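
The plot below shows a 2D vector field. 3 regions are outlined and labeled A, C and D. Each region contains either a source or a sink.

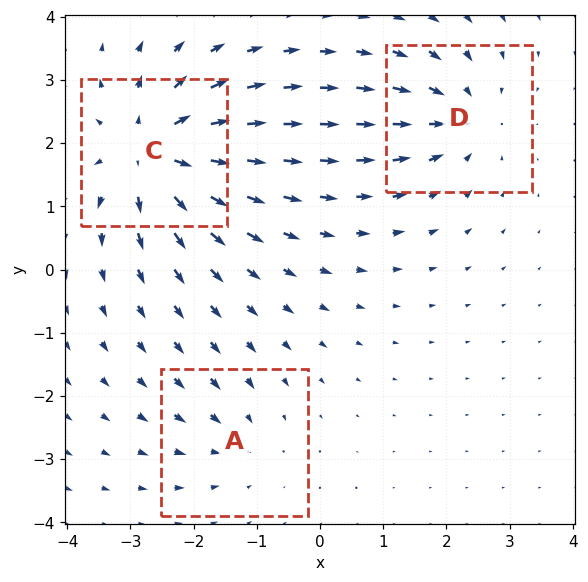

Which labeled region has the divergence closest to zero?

Divergence at each region's feature centre — A: about -2, C: about +5, D: about -3. Region A is closest to zero.

A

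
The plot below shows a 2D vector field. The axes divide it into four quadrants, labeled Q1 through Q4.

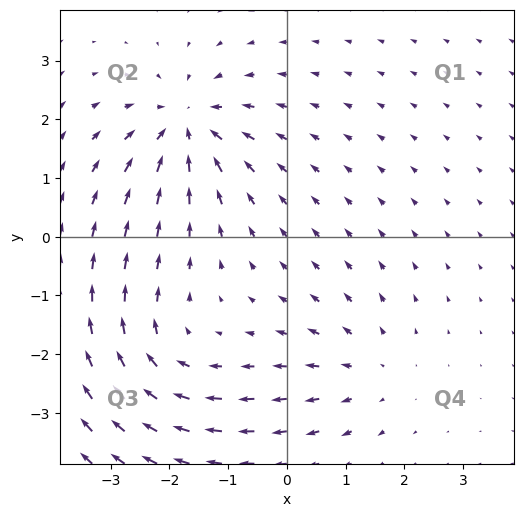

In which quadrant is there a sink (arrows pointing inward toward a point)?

The sink sits at approximately (-1.7, 1.9), which lies in quadrant Q2. The divergence there is about -5, negative as expected for a sink.

Q2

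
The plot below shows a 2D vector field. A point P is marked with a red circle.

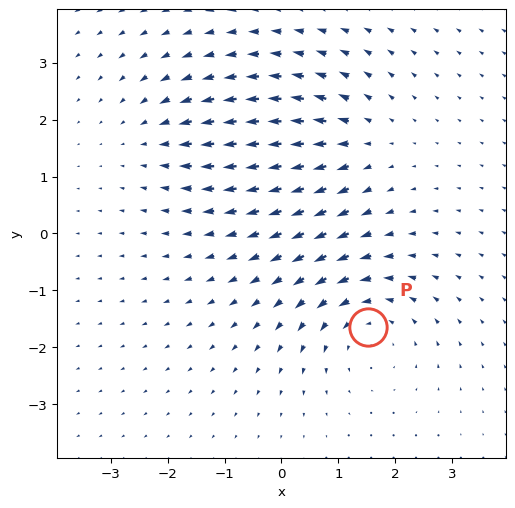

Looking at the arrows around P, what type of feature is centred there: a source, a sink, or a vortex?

At P (1.5, -1.7) the arrows circulate counterclockwise. Divergence ≈0, curl about +4 — near-zero divergence with nonzero curl is a vortex.

vortex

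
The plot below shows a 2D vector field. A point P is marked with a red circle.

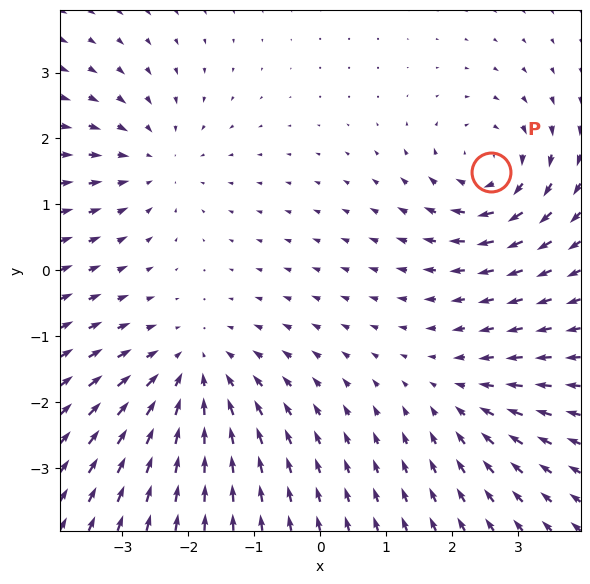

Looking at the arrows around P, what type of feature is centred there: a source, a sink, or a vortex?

vortex

At P (2.6, 1.5) the arrows circulate clockwise. Divergence ≈0, curl about -5 — near-zero divergence with nonzero curl is a vortex.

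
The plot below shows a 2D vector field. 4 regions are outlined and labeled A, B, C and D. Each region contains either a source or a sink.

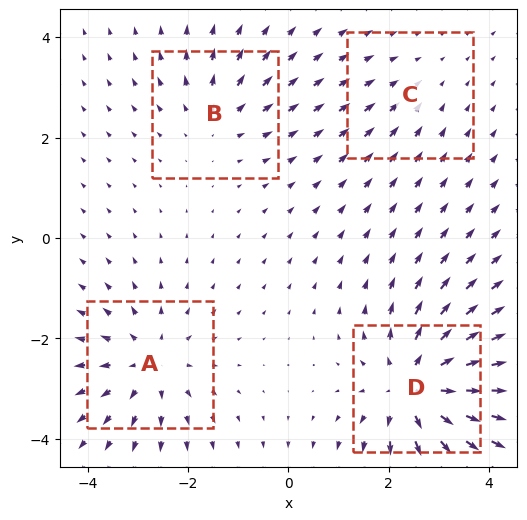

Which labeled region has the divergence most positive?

Divergence at each region's feature centre — A: about +4, B: about +3, C: about -2, D: about +6. Region D is most positive.

D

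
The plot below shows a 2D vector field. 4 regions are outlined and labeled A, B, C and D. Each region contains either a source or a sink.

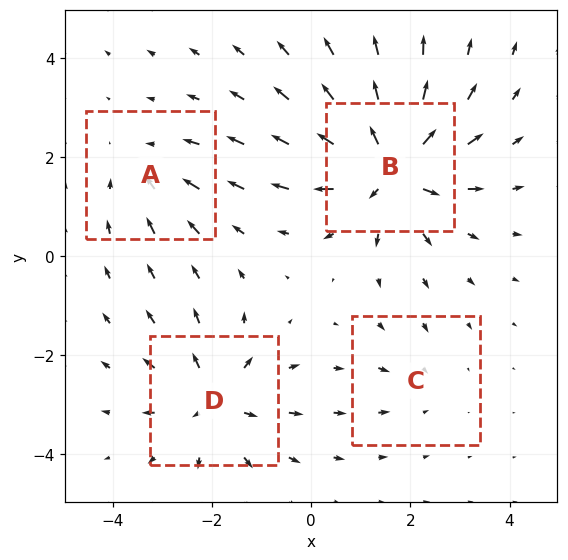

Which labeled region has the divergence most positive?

Divergence at each region's feature centre — A: about -3, B: about +8, C: about -2, D: about +5. Region B is most positive.

B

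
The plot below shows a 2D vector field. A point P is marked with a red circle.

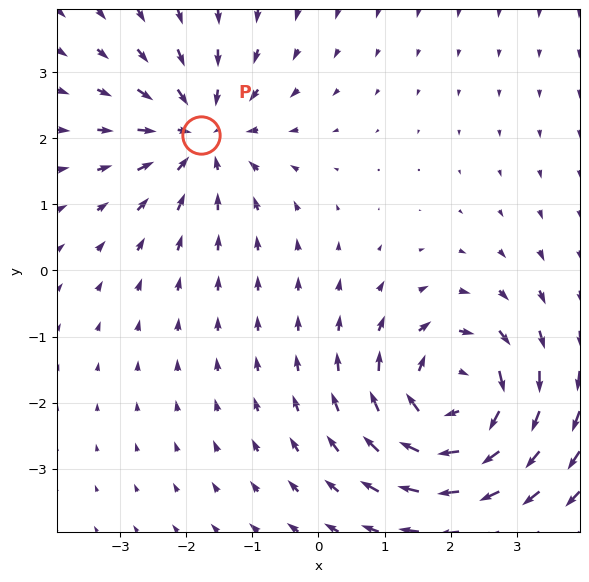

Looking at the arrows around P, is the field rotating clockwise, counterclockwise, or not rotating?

not rotating

Near P at (-1.8, 2.1) the arrows show no circulation. The curl there is ≈0.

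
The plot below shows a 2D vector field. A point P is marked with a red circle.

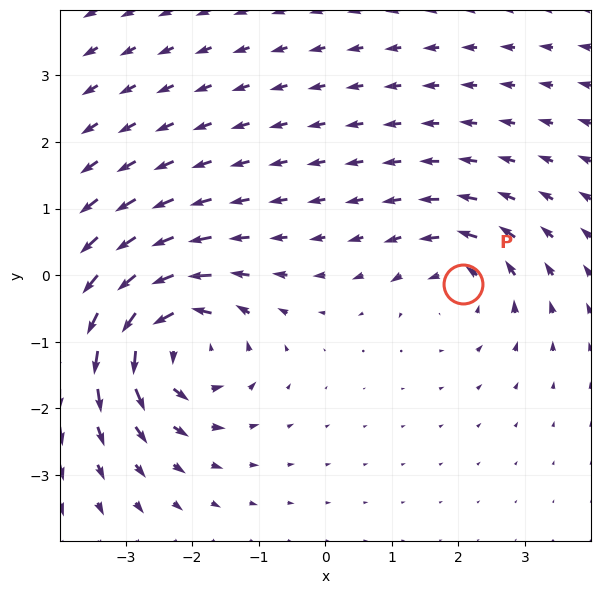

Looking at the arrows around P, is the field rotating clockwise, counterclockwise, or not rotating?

Near P at (2.1, -0.1) the arrows circulate counterclockwise. The curl (z-component) there is about +3; positive curl means counterclockwise rotation.

counterclockwise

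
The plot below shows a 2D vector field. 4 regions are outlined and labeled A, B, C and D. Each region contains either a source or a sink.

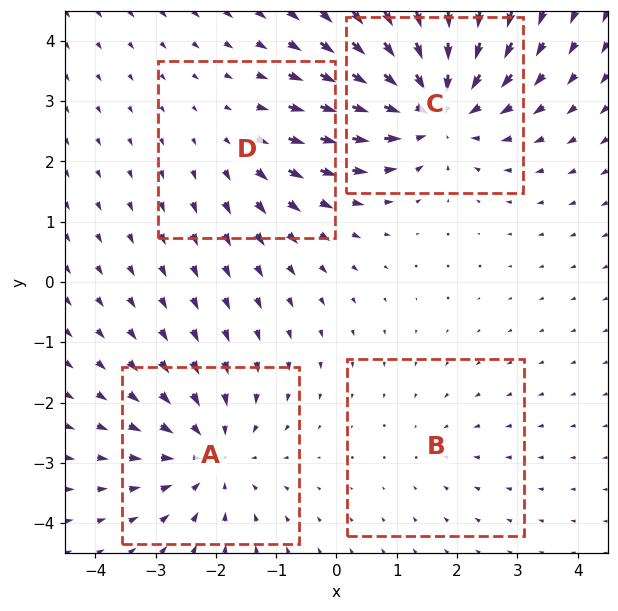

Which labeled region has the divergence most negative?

Divergence at each region's feature centre — A: about -4, B: about -2, C: about -6, D: about +2. Region C is most negative.

C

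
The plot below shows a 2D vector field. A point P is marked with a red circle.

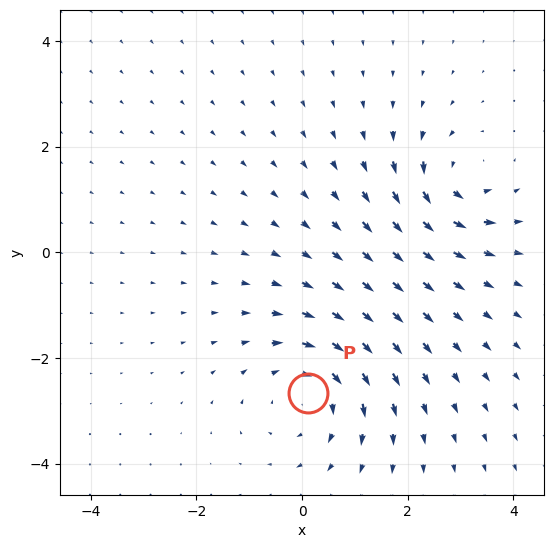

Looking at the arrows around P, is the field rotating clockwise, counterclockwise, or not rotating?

clockwise

Near P at (0.1, -2.7) the arrows circulate clockwise. The curl (z-component) there is about -4; negative curl means clockwise rotation.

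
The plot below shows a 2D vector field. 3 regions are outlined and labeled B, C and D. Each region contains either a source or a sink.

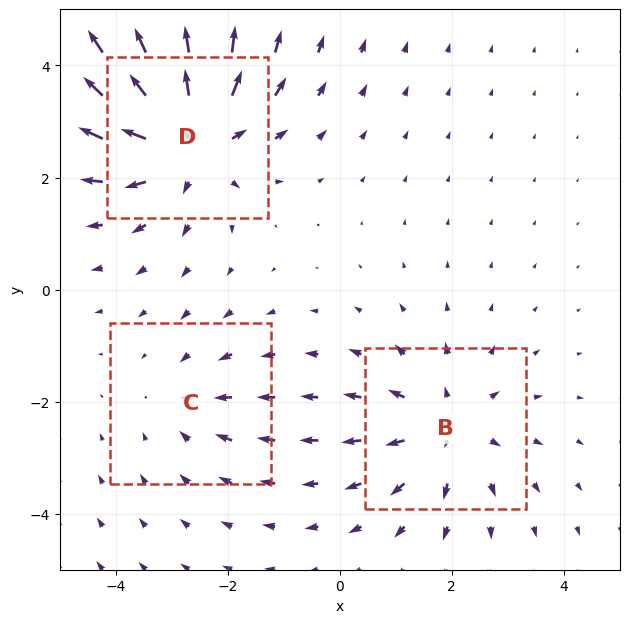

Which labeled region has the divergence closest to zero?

Divergence at each region's feature centre — B: about +3, C: about -2, D: about +4. Region C is closest to zero.

C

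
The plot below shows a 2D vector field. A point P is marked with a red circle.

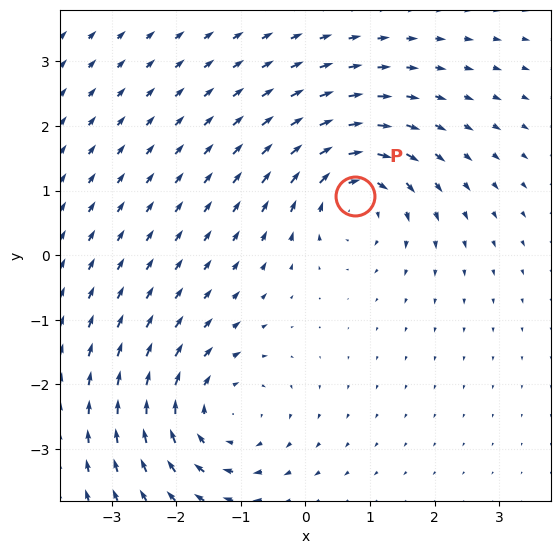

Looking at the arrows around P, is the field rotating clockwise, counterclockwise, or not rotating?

clockwise

Near P at (0.8, 0.9) the arrows circulate clockwise. The curl (z-component) there is about -5; negative curl means clockwise rotation.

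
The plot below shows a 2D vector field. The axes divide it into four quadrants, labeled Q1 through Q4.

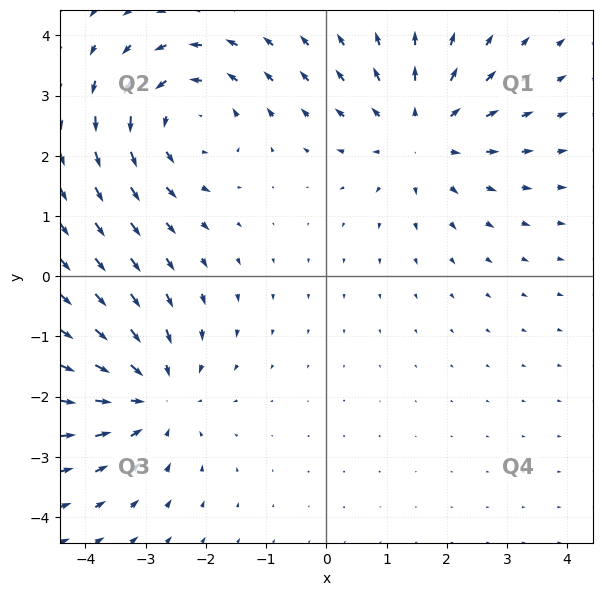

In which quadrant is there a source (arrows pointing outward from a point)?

Q1

The source sits at approximately (1.6, 2.4), which lies in quadrant Q1. The divergence there is about +4, positive as expected for a source.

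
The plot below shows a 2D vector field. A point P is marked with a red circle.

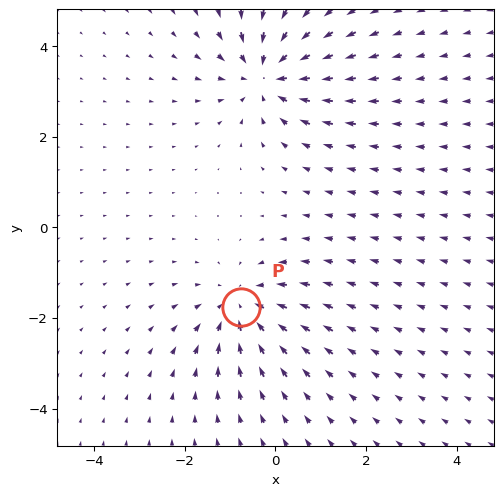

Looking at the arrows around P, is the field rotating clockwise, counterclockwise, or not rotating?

Near P at (-0.8, -1.8) the arrows show no circulation. The curl there is ≈0.

not rotating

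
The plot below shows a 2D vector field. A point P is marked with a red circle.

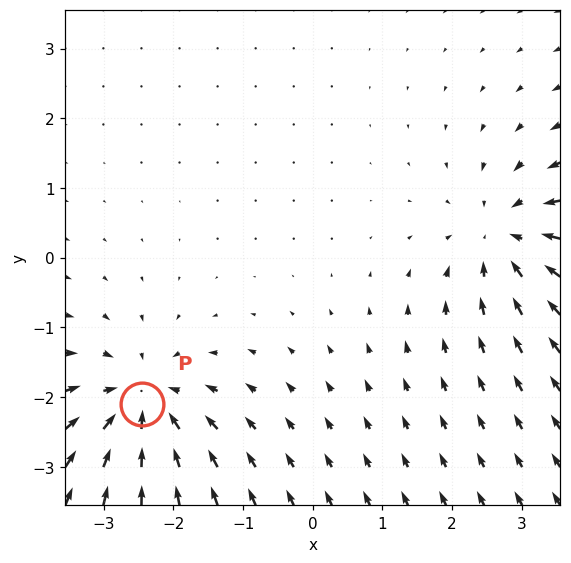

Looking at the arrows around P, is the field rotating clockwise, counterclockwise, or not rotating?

Near P at (-2.4, -2.1) the arrows show no circulation. The curl there is ≈0.

not rotating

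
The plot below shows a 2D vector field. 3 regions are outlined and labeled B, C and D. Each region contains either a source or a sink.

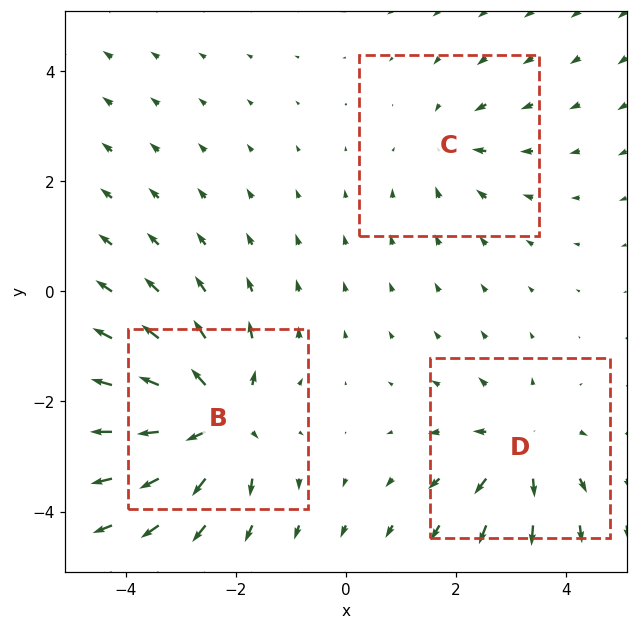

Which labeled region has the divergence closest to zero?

Divergence at each region's feature centre — B: about +5, C: about -2, D: about +3. Region C is closest to zero.

C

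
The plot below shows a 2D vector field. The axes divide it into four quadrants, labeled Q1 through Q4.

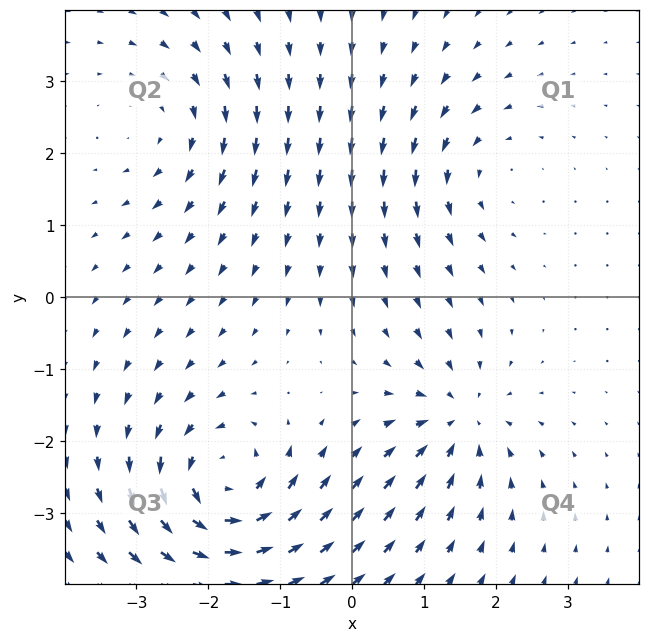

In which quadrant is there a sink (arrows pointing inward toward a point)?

The sink sits at approximately (1.5, -1.7), which lies in quadrant Q4. The divergence there is about -5, negative as expected for a sink.

Q4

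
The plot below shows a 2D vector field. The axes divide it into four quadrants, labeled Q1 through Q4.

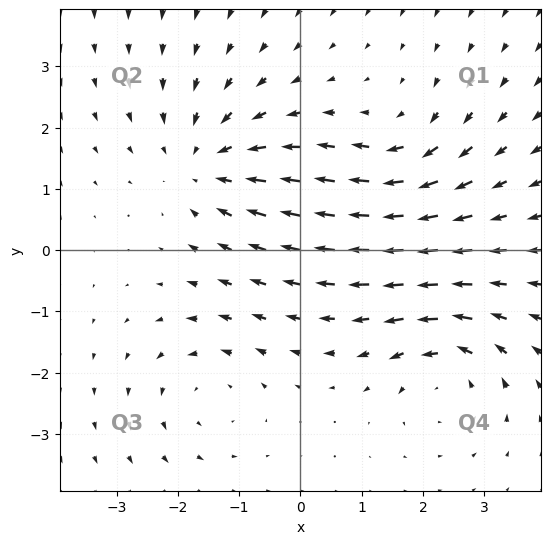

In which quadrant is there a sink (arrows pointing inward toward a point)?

Q2

The sink sits at approximately (-1.5, 1.4), which lies in quadrant Q2. The divergence there is about -4, negative as expected for a sink.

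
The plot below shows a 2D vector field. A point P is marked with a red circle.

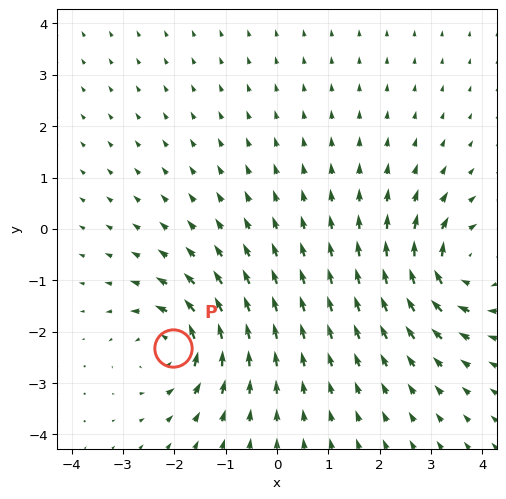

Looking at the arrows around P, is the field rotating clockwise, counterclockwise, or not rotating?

counterclockwise

Near P at (-2.0, -2.3) the arrows circulate counterclockwise. The curl (z-component) there is about +7; positive curl means counterclockwise rotation.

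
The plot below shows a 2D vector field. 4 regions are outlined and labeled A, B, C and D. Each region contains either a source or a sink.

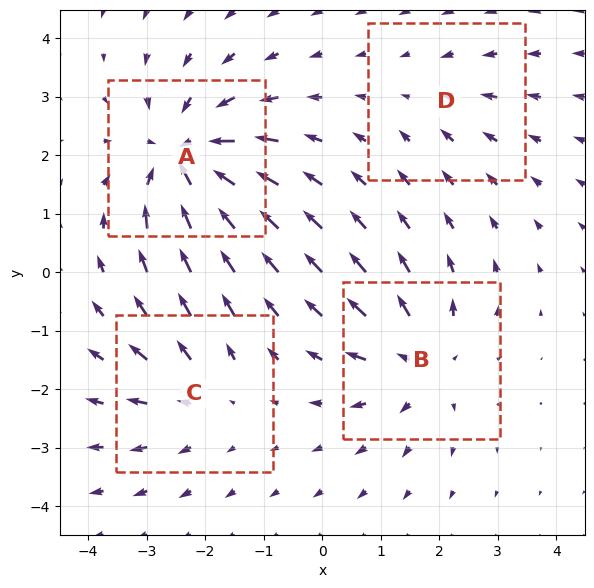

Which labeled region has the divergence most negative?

Divergence at each region's feature centre — A: about -6, B: about +5, C: about +3, D: about -2. Region A is most negative.

A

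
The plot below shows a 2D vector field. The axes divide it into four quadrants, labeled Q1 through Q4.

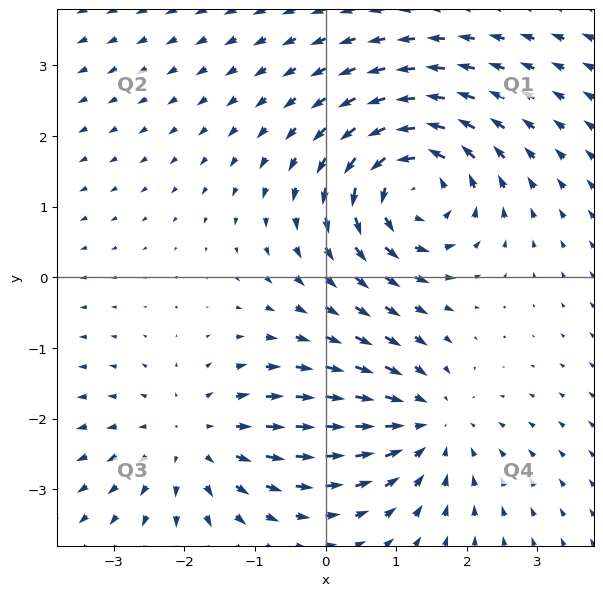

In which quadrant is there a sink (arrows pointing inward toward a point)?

Q4

The sink sits at approximately (1.4, -2.1), which lies in quadrant Q4. The divergence there is about -4, negative as expected for a sink.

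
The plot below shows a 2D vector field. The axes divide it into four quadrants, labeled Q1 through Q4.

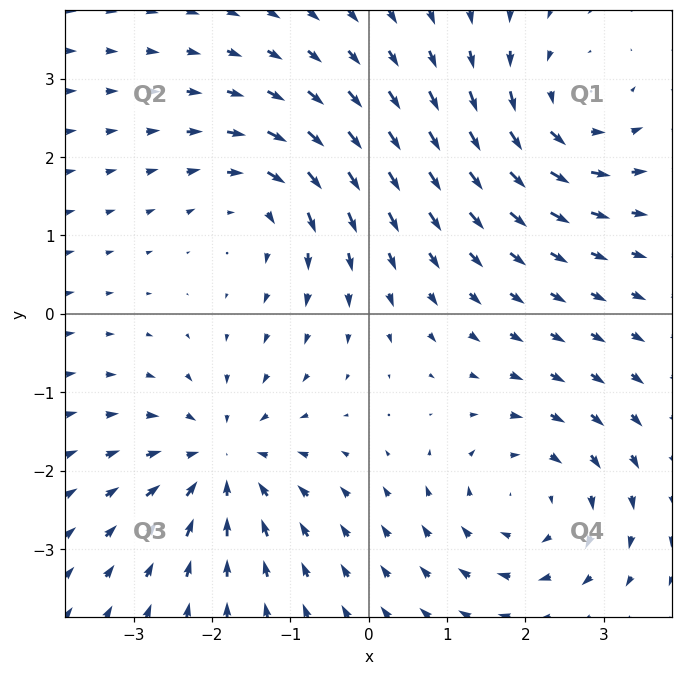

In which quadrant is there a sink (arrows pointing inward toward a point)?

Q3

The sink sits at approximately (-1.9, -1.9), which lies in quadrant Q3. The divergence there is about -5, negative as expected for a sink.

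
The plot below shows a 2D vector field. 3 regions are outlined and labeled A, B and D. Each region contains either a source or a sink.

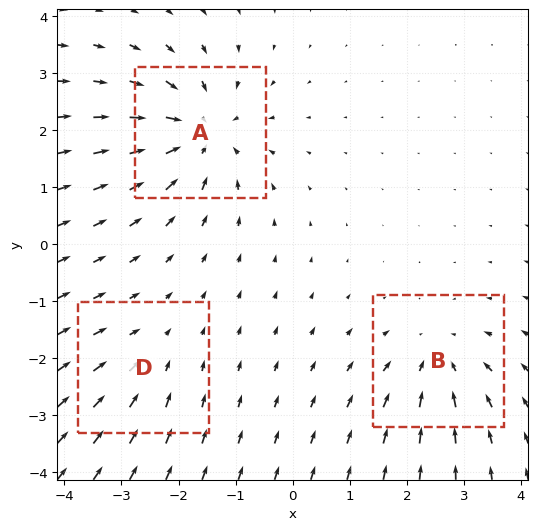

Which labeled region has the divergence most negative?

A

Divergence at each region's feature centre — A: about -5, B: about -4, D: about -2. Region A is most negative.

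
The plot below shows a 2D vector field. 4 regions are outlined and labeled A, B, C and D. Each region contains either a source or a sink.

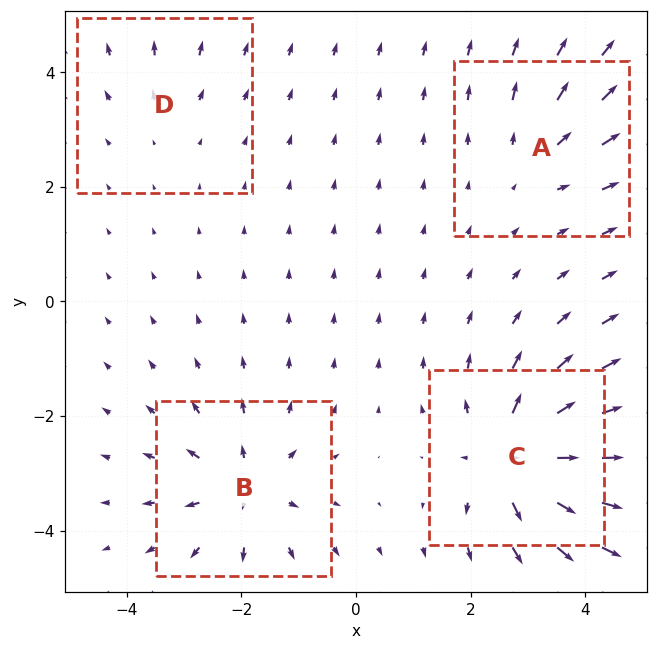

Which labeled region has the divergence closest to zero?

D

Divergence at each region's feature centre — A: about +4, B: about +6, C: about +8, D: about +2. Region D is closest to zero.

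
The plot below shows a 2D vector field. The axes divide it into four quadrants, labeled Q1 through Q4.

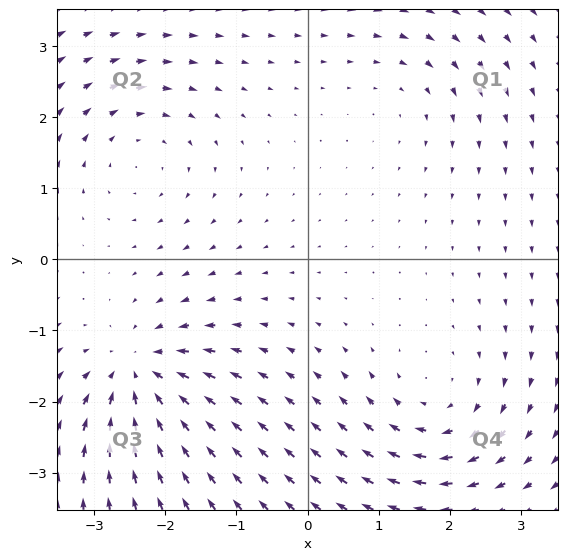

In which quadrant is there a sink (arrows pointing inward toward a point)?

The sink sits at approximately (-2.4, -1.6), which lies in quadrant Q3. The divergence there is about -7, negative as expected for a sink.

Q3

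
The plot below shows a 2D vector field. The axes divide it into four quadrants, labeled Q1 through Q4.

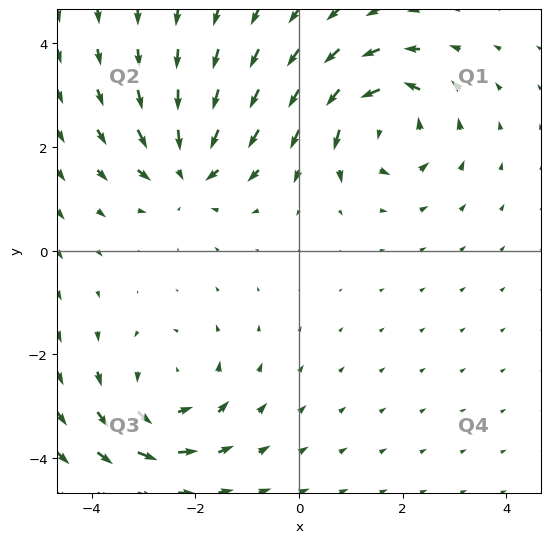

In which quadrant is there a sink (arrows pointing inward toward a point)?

The sink sits at approximately (-2.1, 1.6), which lies in quadrant Q2. The divergence there is about -5, negative as expected for a sink.

Q2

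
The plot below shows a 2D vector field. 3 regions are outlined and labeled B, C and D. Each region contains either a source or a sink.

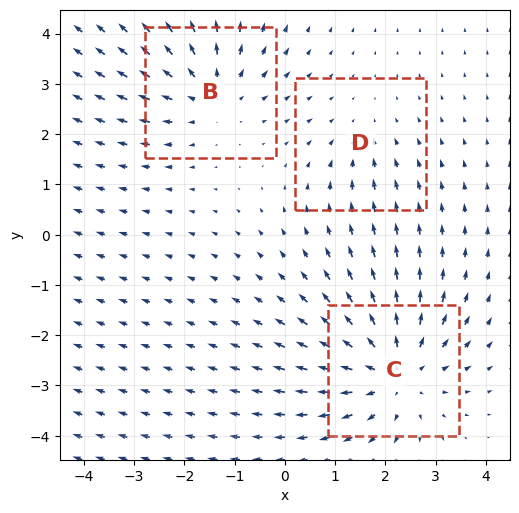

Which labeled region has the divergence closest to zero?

D

Divergence at each region's feature centre — B: about +3, C: about +4, D: about -2. Region D is closest to zero.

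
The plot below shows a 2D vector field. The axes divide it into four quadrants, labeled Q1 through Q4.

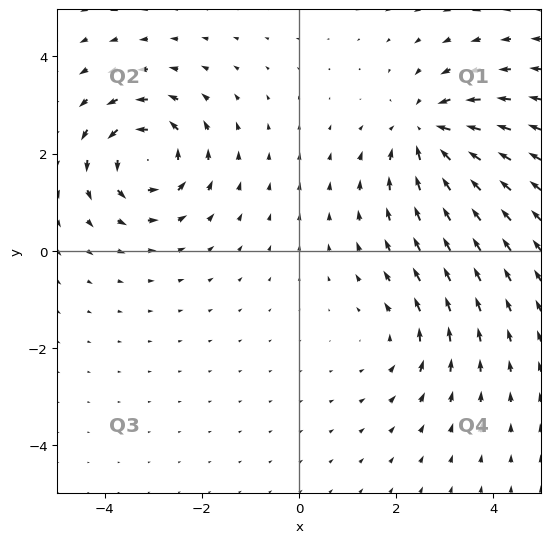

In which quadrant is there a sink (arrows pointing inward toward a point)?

The sink sits at approximately (2.6, 2.4), which lies in quadrant Q1. The divergence there is about -5, negative as expected for a sink.

Q1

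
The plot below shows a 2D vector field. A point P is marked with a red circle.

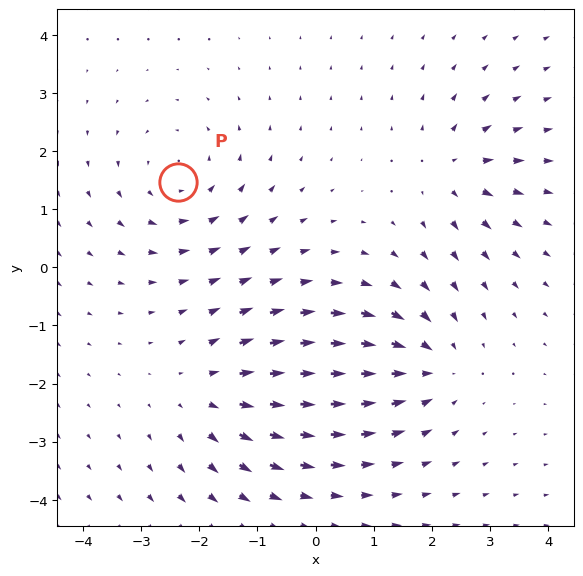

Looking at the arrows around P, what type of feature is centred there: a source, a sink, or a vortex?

vortex

At P (-2.4, 1.5) the arrows circulate counterclockwise. Divergence ≈0, curl about +3 — near-zero divergence with nonzero curl is a vortex.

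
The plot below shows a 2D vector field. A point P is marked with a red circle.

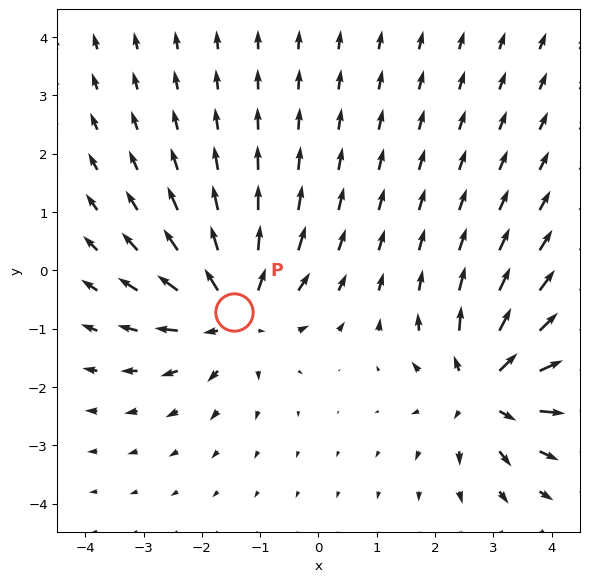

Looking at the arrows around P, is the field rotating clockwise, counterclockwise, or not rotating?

not rotating

Near P at (-1.5, -0.7) the arrows show no circulation. The curl there is ≈0.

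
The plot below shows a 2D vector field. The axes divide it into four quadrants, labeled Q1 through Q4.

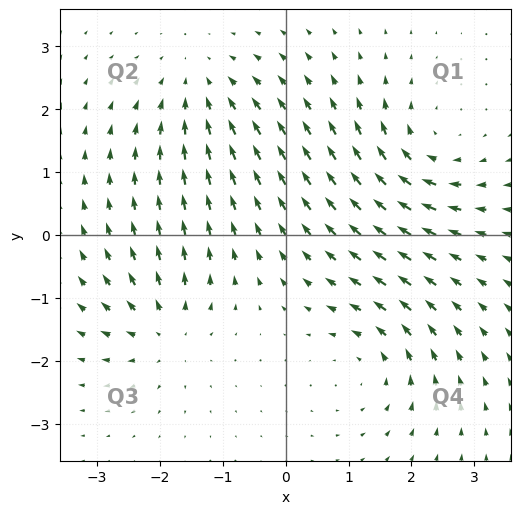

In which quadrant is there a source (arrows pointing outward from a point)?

Q3

The source sits at approximately (-1.9, -1.5), which lies in quadrant Q3. The divergence there is about +5, positive as expected for a source.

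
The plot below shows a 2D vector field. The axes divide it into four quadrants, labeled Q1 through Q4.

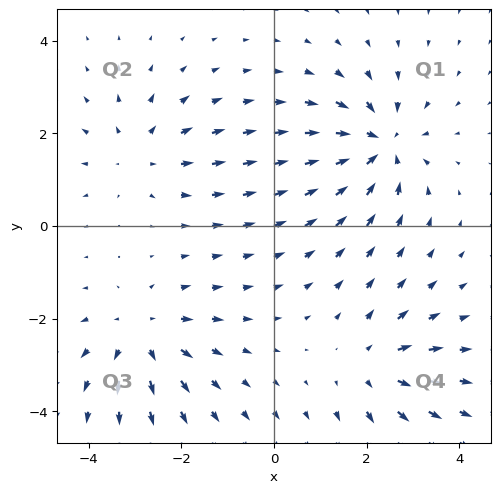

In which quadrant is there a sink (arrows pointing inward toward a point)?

The sink sits at approximately (2.3, 1.7), which lies in quadrant Q1. The divergence there is about -5, negative as expected for a sink.

Q1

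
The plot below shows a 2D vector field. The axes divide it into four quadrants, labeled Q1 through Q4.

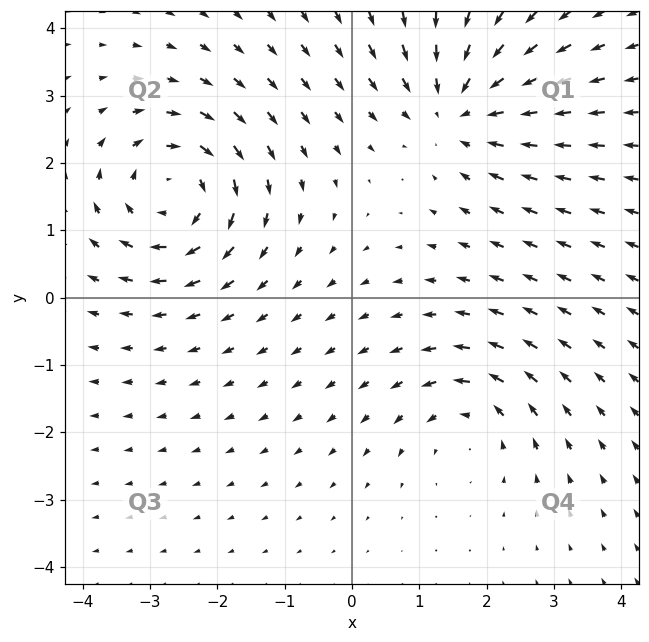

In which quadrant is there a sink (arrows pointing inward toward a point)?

Q1

The sink sits at approximately (1.6, 2.8), which lies in quadrant Q1. The divergence there is about -4, negative as expected for a sink.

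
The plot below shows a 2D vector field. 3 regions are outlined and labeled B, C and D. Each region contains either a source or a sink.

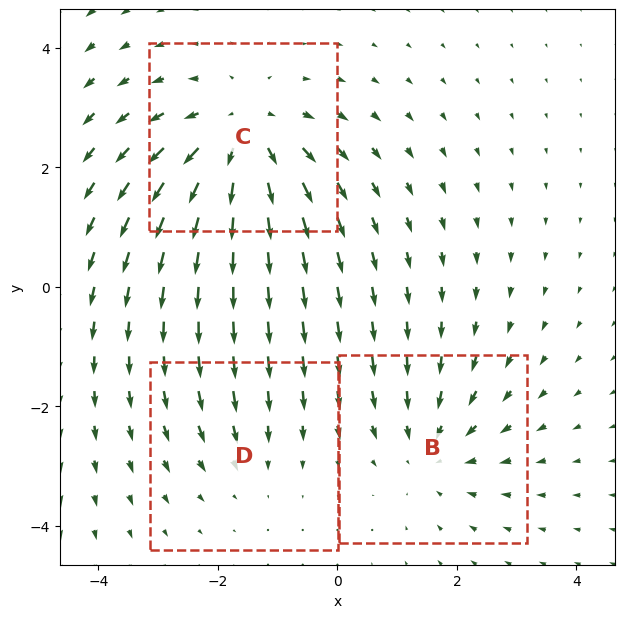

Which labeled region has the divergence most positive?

C

Divergence at each region's feature centre — B: about -3, C: about +4, D: about -2. Region C is most positive.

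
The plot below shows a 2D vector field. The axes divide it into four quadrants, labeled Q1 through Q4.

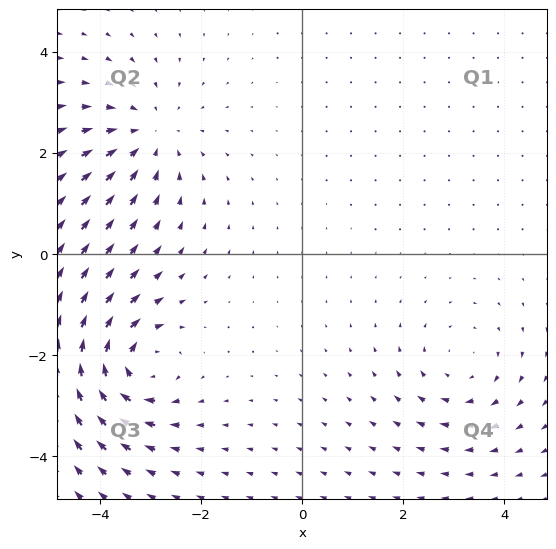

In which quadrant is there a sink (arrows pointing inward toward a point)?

Q2

The sink sits at approximately (-3.0, 2.3), which lies in quadrant Q2. The divergence there is about -4, negative as expected for a sink.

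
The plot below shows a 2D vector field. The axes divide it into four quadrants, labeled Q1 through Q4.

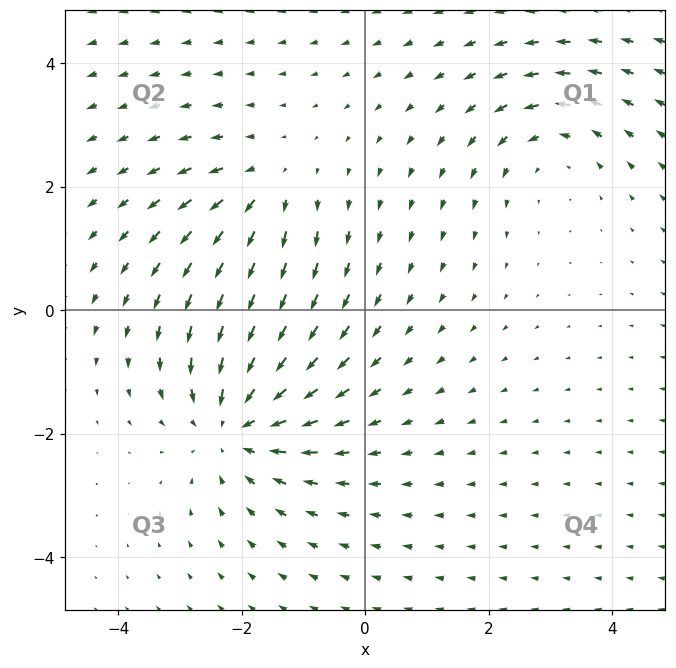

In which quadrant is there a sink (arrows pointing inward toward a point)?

The sink sits at approximately (-2.1, -1.8), which lies in quadrant Q3. The divergence there is about -4, negative as expected for a sink.

Q3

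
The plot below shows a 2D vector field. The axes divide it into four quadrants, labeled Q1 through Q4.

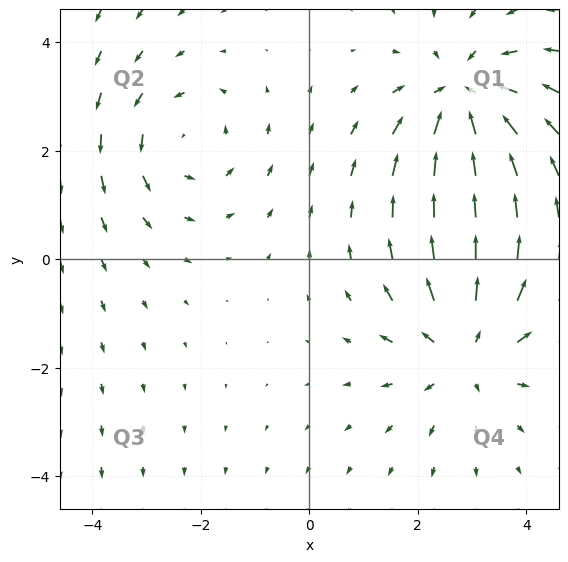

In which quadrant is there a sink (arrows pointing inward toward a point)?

Q1

The sink sits at approximately (2.8, 3.0), which lies in quadrant Q1. The divergence there is about -4, negative as expected for a sink.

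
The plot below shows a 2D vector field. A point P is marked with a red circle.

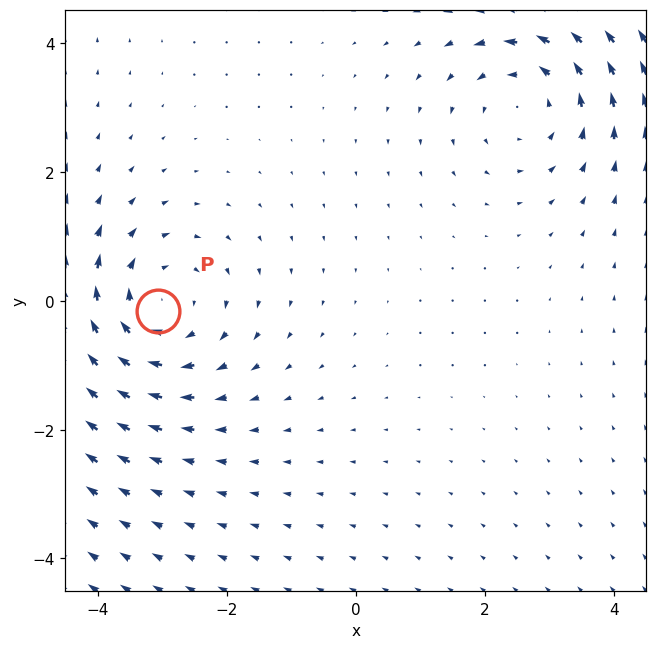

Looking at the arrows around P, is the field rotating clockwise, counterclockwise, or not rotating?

clockwise

Near P at (-3.1, -0.2) the arrows circulate clockwise. The curl (z-component) there is about -3; negative curl means clockwise rotation.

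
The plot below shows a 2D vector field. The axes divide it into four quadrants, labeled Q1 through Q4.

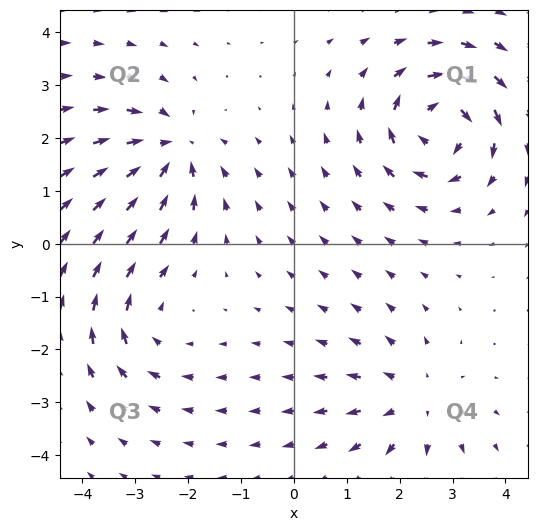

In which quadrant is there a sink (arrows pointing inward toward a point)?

Q2

The sink sits at approximately (-2.3, 1.8), which lies in quadrant Q2. The divergence there is about -5, negative as expected for a sink.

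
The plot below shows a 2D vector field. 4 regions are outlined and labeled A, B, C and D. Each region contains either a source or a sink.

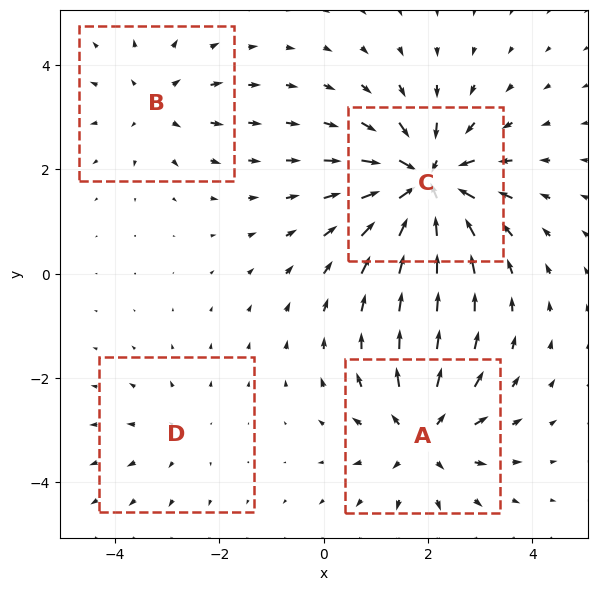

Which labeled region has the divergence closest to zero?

Divergence at each region's feature centre — A: about +5, B: about +3, C: about -8, D: about +2. Region D is closest to zero.

D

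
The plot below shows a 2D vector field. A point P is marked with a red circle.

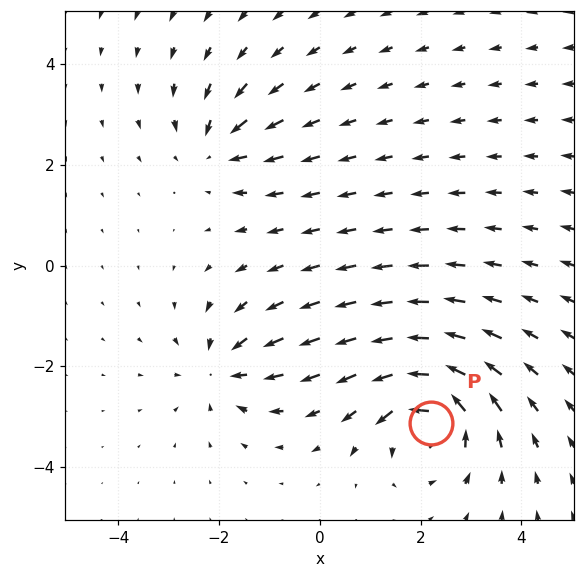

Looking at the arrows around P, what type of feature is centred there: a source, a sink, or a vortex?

vortex

At P (2.2, -3.1) the arrows circulate counterclockwise. Divergence ≈0, curl about +6 — near-zero divergence with nonzero curl is a vortex.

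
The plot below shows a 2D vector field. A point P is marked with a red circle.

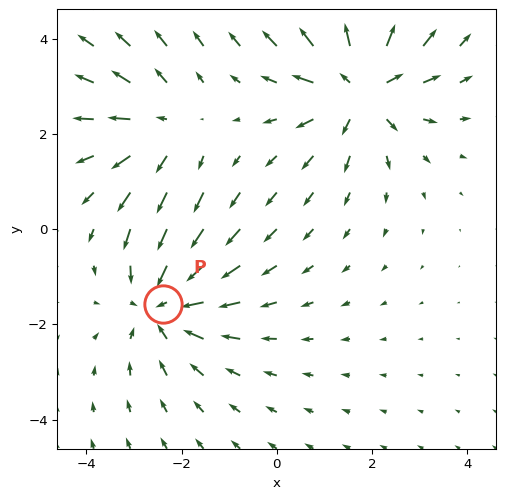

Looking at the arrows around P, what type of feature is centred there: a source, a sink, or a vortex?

sink

At P (-2.4, -1.6) the arrows converge inward. Divergence about -3, curl ≈0 — negative divergence with near-zero curl is a sink.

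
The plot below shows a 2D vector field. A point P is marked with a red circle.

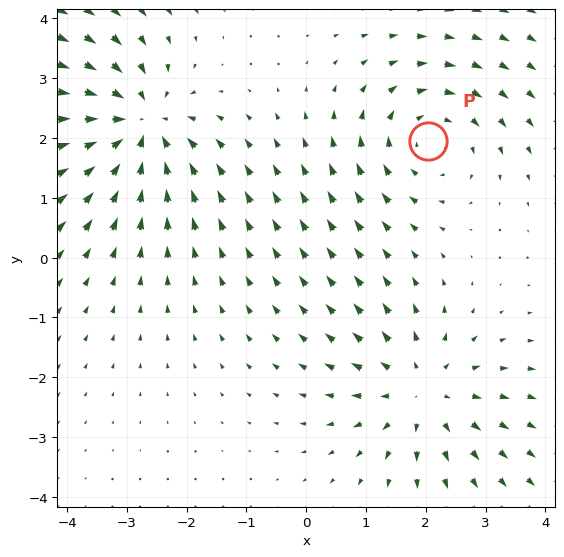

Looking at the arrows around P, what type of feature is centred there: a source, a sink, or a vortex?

At P (2.0, 2.0) the arrows circulate clockwise. Divergence ≈0, curl about -3 — near-zero divergence with nonzero curl is a vortex.

vortex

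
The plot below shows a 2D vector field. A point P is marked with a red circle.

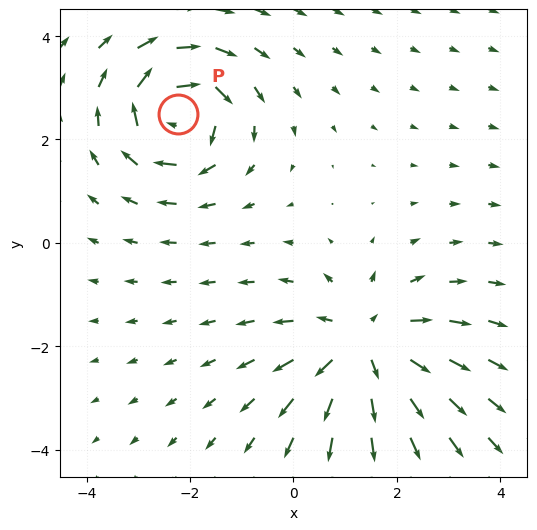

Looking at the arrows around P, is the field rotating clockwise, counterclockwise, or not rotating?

clockwise

Near P at (-2.2, 2.5) the arrows circulate clockwise. The curl (z-component) there is about -5; negative curl means clockwise rotation.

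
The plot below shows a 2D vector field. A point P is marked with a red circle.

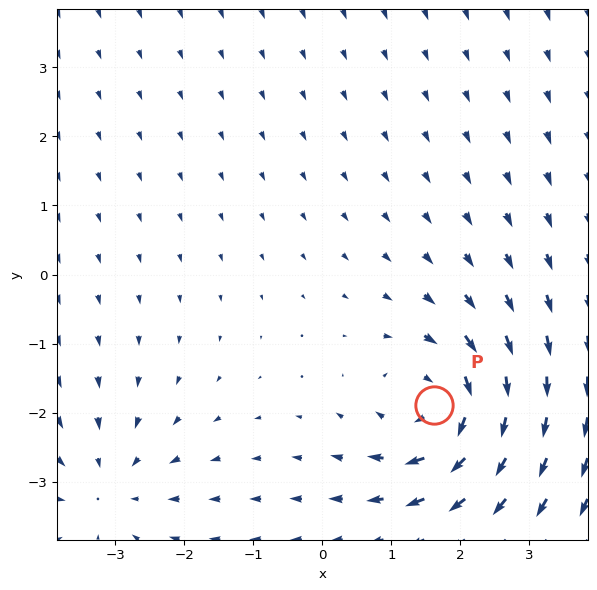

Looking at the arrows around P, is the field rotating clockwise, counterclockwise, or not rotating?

clockwise

Near P at (1.6, -1.9) the arrows circulate clockwise. The curl (z-component) there is about -5; negative curl means clockwise rotation.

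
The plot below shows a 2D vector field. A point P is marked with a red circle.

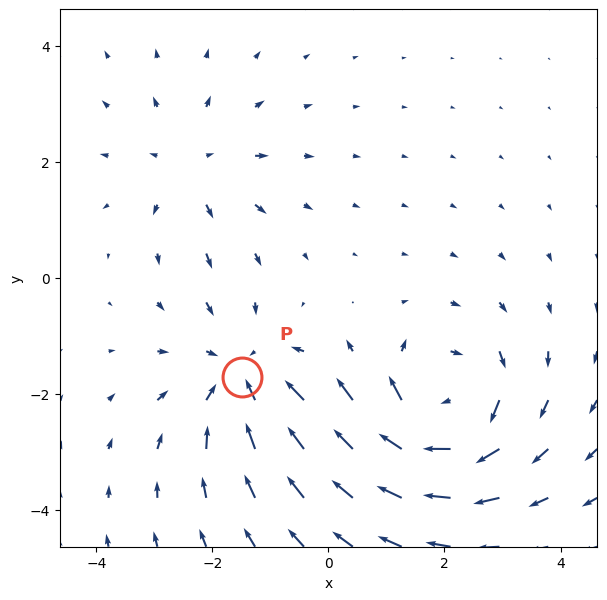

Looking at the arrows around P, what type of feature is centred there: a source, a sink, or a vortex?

At P (-1.5, -1.7) the arrows converge inward. Divergence about -4, curl ≈0 — negative divergence with near-zero curl is a sink.

sink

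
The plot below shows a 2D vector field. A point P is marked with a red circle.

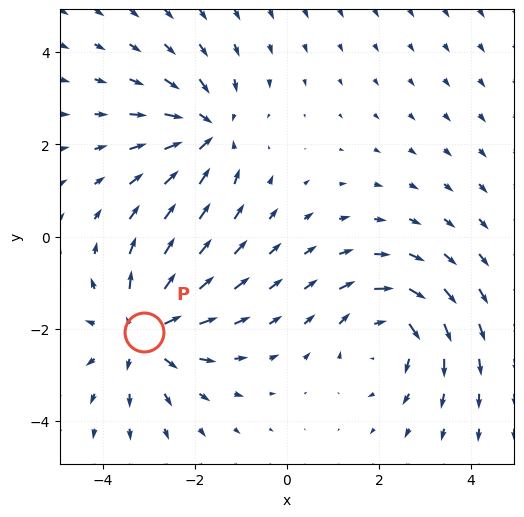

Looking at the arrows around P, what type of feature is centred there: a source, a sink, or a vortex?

source

At P (-3.1, -2.1) the arrows spread outward. Divergence about +3, curl ≈0 — positive divergence with near-zero curl is a source.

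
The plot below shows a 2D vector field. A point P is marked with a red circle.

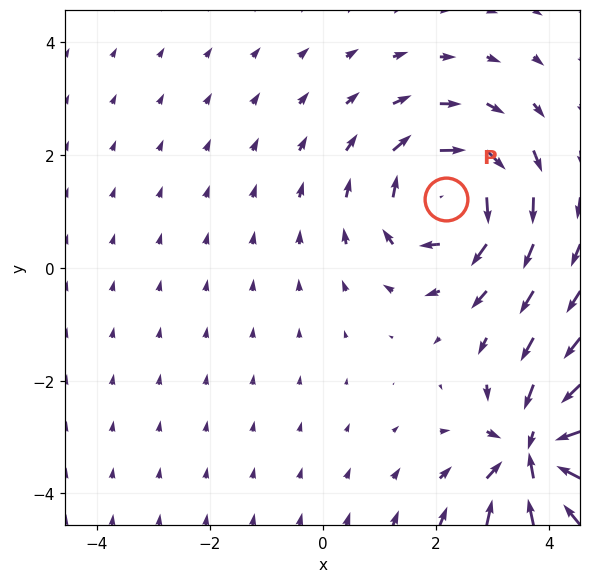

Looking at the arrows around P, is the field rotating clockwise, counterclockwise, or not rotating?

Near P at (2.2, 1.2) the arrows circulate clockwise. The curl (z-component) there is about -4; negative curl means clockwise rotation.

clockwise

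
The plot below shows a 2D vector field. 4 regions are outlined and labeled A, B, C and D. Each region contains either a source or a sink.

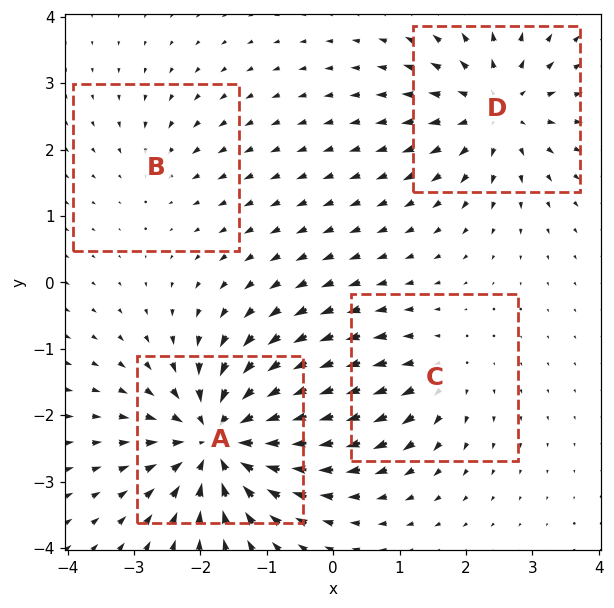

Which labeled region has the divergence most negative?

Divergence at each region's feature centre — A: about -8, B: about -2, C: about +3, D: about +5. Region A is most negative.

A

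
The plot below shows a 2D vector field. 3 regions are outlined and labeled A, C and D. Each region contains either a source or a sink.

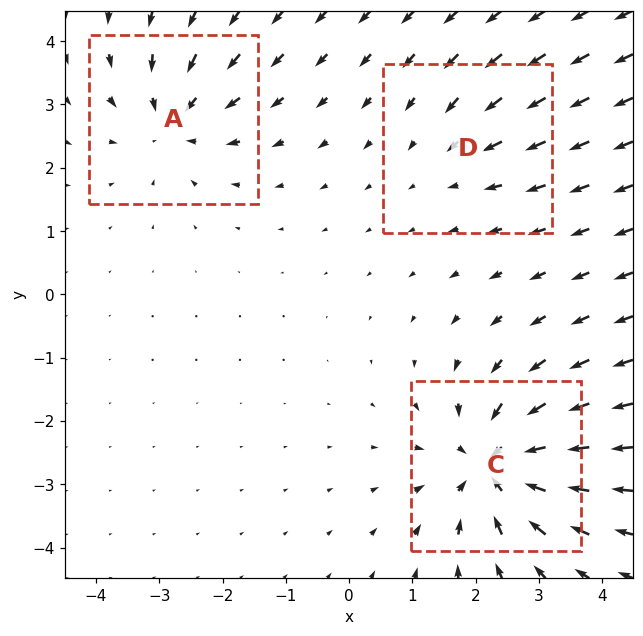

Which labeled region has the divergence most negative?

C

Divergence at each region's feature centre — A: about -4, C: about -6, D: about -2. Region C is most negative.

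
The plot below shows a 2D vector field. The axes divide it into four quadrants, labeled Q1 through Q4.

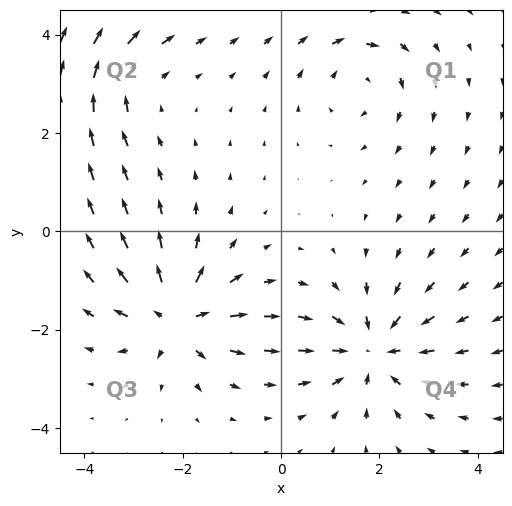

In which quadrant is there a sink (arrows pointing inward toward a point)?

The sink sits at approximately (1.9, -2.4), which lies in quadrant Q4. The divergence there is about -5, negative as expected for a sink.

Q4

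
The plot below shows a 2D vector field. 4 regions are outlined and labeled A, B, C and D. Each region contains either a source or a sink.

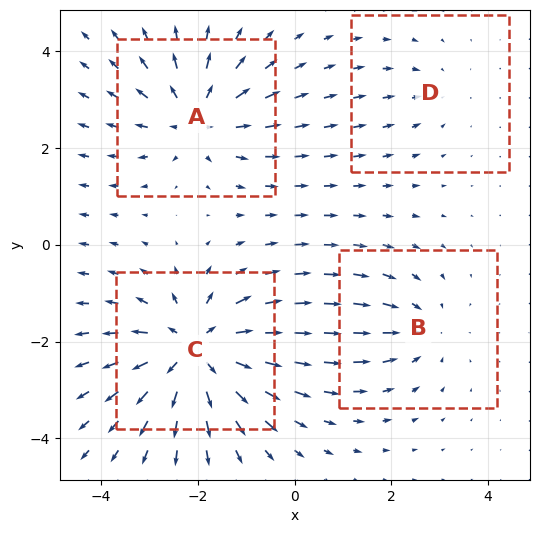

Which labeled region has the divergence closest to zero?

D

Divergence at each region's feature centre — A: about +5, B: about -3, C: about +7, D: about -2. Region D is closest to zero.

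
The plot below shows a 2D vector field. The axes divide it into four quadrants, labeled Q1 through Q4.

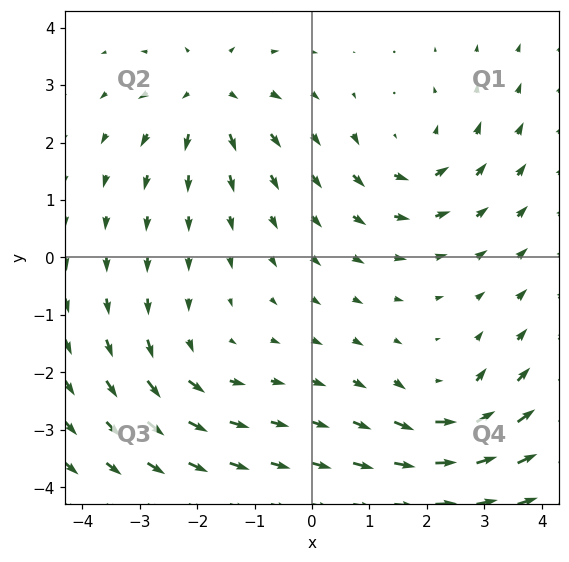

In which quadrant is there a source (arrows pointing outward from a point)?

Q2

The source sits at approximately (-1.8, 2.8), which lies in quadrant Q2. The divergence there is about +3, positive as expected for a source.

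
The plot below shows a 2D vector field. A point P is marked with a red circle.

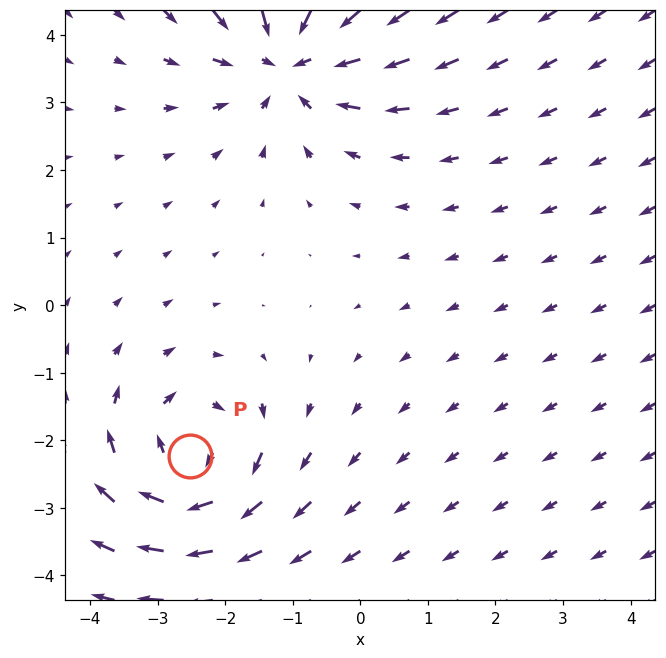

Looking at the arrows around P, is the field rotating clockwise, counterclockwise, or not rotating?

clockwise

Near P at (-2.5, -2.2) the arrows circulate clockwise. The curl (z-component) there is about -4; negative curl means clockwise rotation.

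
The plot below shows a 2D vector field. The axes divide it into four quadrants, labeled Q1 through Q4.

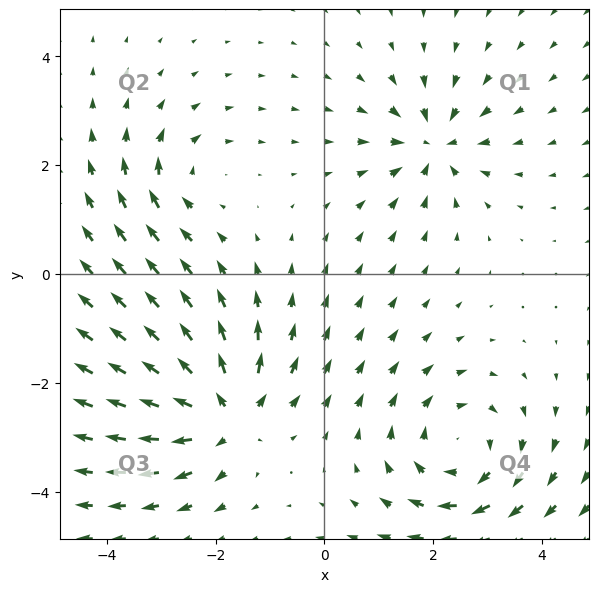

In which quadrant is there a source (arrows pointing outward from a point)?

The source sits at approximately (-1.8, -2.6), which lies in quadrant Q3. The divergence there is about +6, positive as expected for a source.

Q3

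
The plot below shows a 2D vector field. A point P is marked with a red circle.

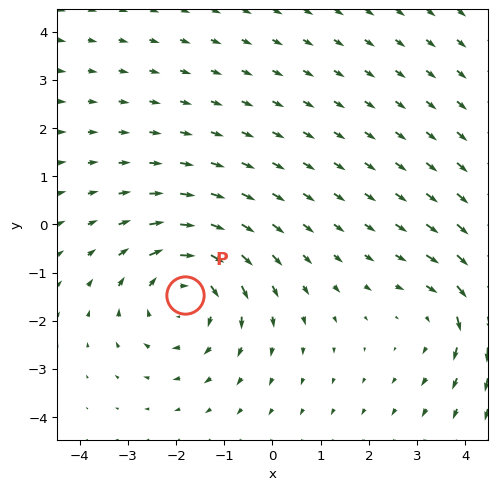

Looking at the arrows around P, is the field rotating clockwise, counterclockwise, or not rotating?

clockwise

Near P at (-1.8, -1.5) the arrows circulate clockwise. The curl (z-component) there is about -4; negative curl means clockwise rotation.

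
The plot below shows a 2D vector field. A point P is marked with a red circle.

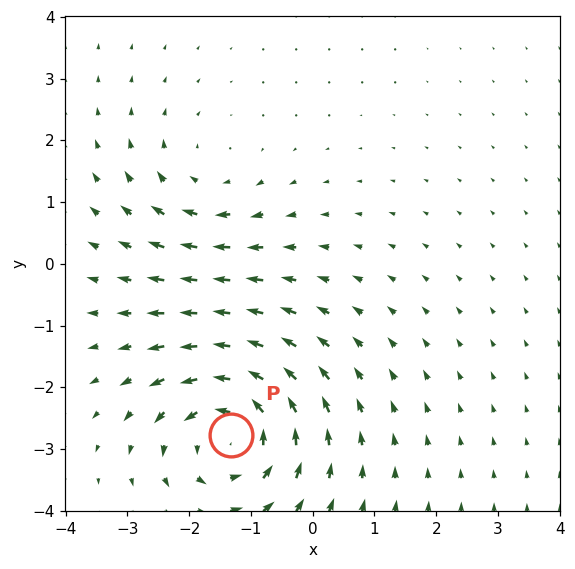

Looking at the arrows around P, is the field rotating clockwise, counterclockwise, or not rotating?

counterclockwise

Near P at (-1.3, -2.8) the arrows circulate counterclockwise. The curl (z-component) there is about +5; positive curl means counterclockwise rotation.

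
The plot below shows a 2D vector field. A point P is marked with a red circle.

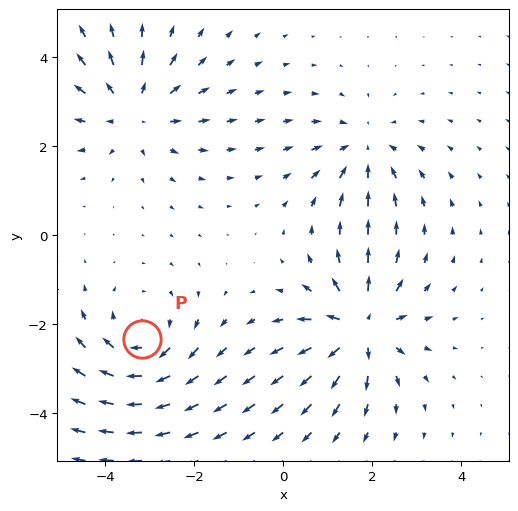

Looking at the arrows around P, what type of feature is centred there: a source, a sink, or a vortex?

vortex

At P (-3.2, -2.4) the arrows circulate clockwise. Divergence ≈0, curl about -4 — near-zero divergence with nonzero curl is a vortex.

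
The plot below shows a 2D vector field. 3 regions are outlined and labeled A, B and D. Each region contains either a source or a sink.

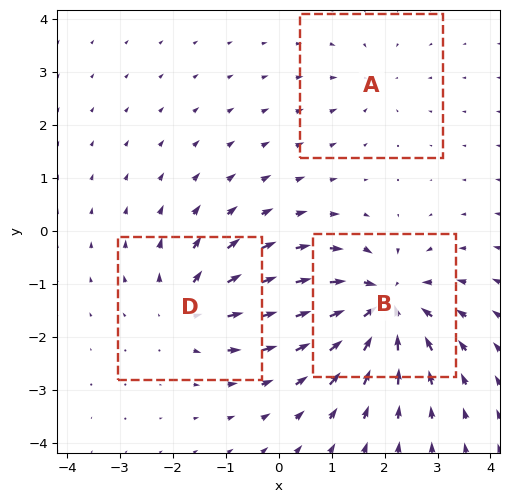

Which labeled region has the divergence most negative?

B

Divergence at each region's feature centre — A: about -2, B: about -6, D: about +4. Region B is most negative.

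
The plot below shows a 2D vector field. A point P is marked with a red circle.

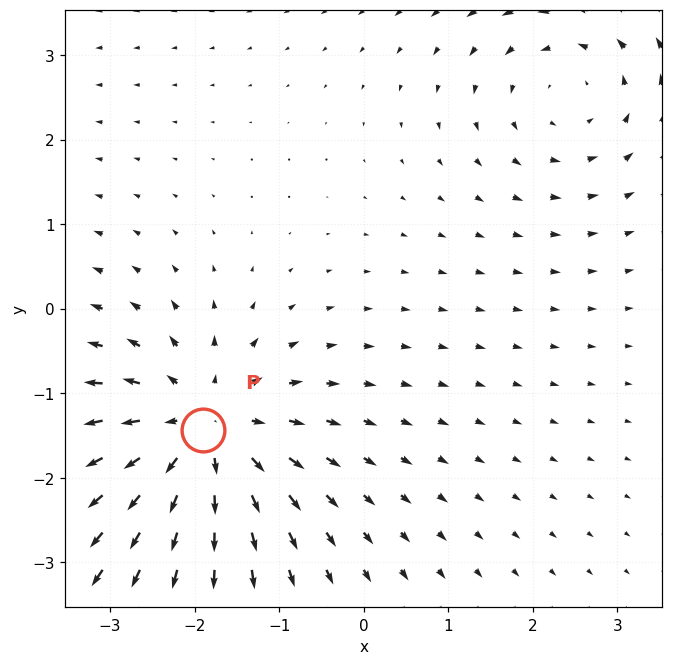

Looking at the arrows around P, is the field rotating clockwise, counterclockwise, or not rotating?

not rotating

Near P at (-1.9, -1.4) the arrows show no circulation. The curl there is ≈0.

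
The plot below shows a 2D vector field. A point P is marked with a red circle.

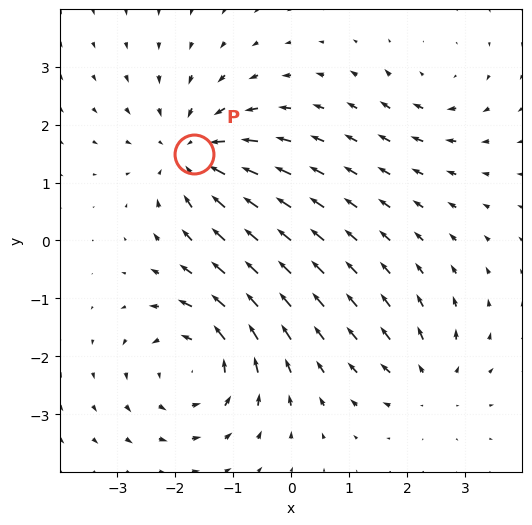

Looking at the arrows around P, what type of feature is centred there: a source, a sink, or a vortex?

sink

At P (-1.7, 1.5) the arrows converge inward. Divergence about -5, curl ≈0 — negative divergence with near-zero curl is a sink.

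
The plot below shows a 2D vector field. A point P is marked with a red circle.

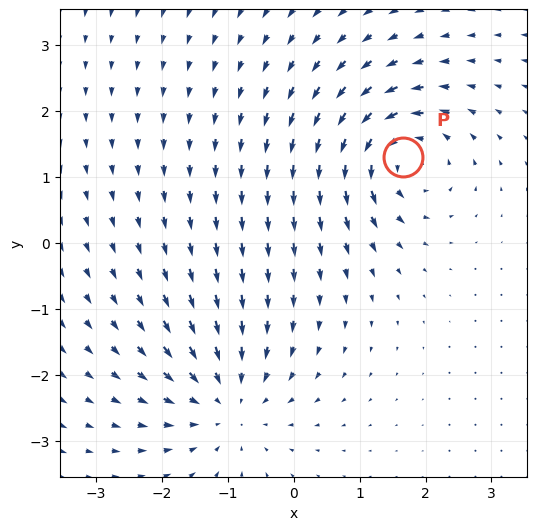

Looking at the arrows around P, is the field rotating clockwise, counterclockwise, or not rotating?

Near P at (1.7, 1.3) the arrows circulate counterclockwise. The curl (z-component) there is about +5; positive curl means counterclockwise rotation.

counterclockwise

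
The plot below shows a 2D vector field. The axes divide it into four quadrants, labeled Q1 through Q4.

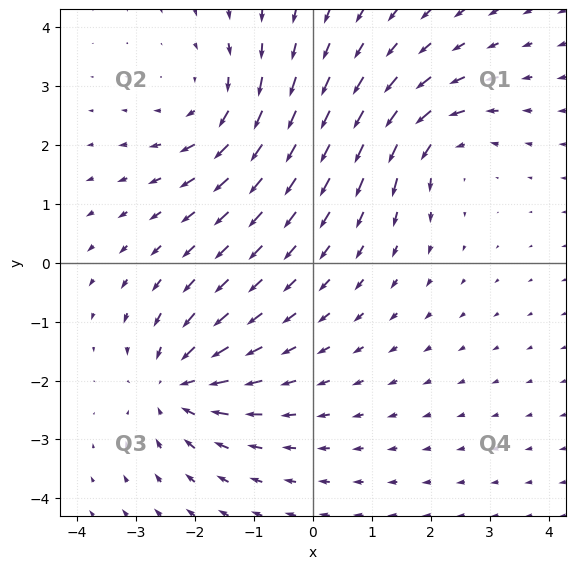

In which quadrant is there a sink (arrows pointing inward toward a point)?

Q3

The sink sits at approximately (-2.3, -2.1), which lies in quadrant Q3. The divergence there is about -5, negative as expected for a sink.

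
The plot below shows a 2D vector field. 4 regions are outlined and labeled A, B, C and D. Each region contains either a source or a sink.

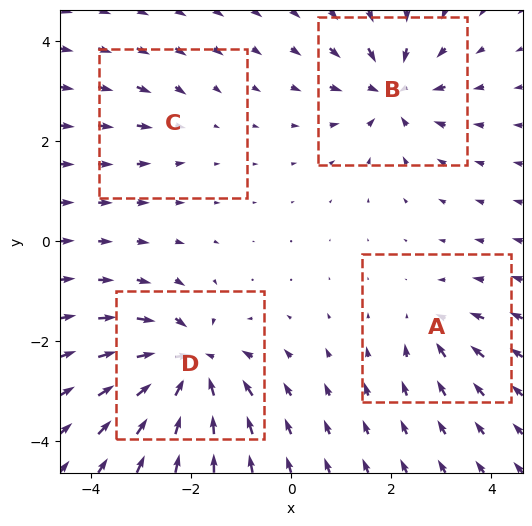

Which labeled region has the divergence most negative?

Divergence at each region's feature centre — A: about -4, B: about -6, C: about -2, D: about -8. Region D is most negative.

D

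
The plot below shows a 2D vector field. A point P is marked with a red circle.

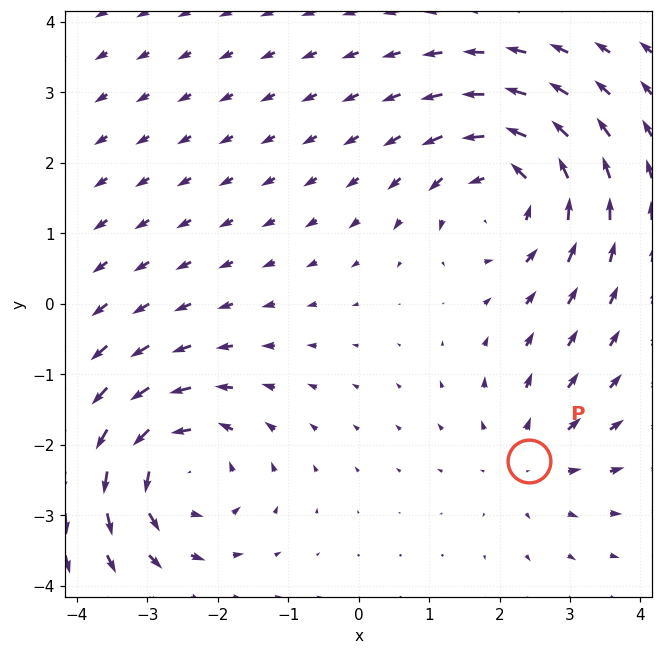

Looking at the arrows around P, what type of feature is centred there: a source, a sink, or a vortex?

source

At P (2.4, -2.2) the arrows spread outward. Divergence about +3, curl ≈0 — positive divergence with near-zero curl is a source.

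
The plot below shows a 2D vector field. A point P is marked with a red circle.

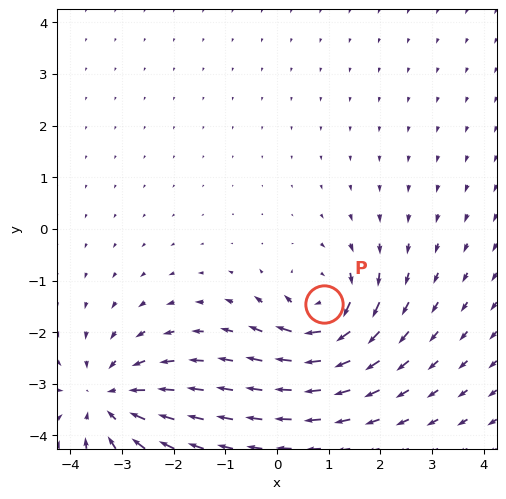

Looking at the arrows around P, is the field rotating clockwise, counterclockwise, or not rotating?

clockwise

Near P at (0.9, -1.5) the arrows circulate clockwise. The curl (z-component) there is about -6; negative curl means clockwise rotation.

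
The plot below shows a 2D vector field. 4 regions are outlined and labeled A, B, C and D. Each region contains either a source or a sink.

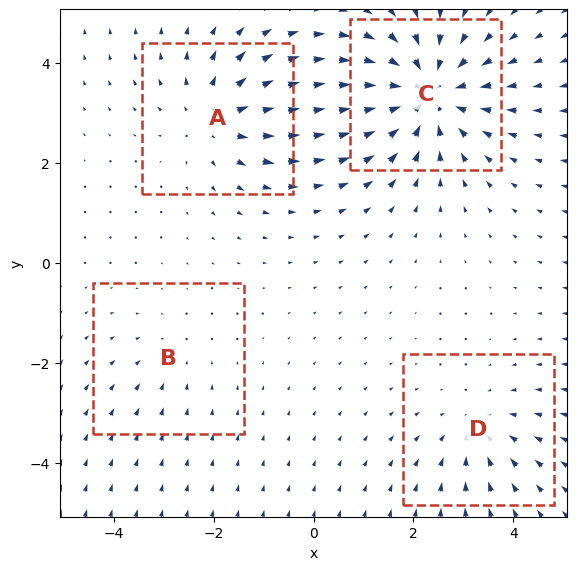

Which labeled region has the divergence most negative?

Divergence at each region's feature centre — A: about +4, B: about -2, C: about -6, D: about -3. Region C is most negative.

C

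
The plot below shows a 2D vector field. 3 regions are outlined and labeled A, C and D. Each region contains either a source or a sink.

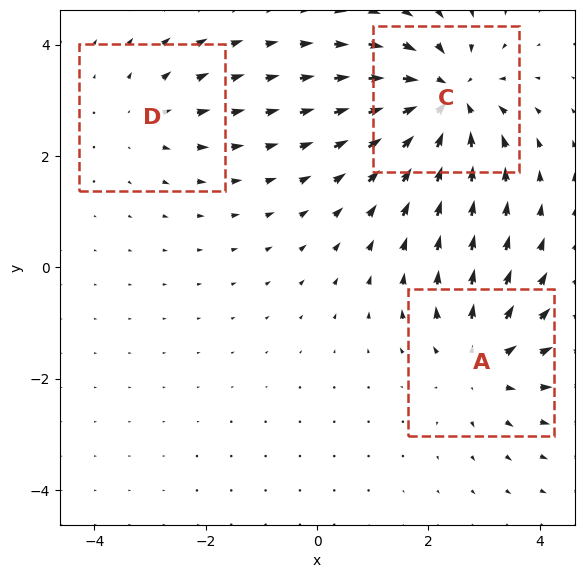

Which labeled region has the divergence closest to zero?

D

Divergence at each region's feature centre — A: about +3, C: about -5, D: about +2. Region D is closest to zero.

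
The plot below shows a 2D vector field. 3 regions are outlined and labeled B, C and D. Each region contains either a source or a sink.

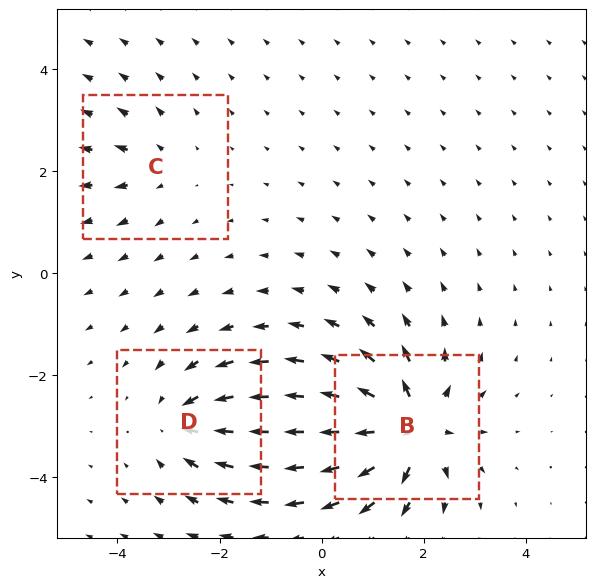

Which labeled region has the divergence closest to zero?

Divergence at each region's feature centre — B: about +7, C: about +2, D: about -4. Region C is closest to zero.

C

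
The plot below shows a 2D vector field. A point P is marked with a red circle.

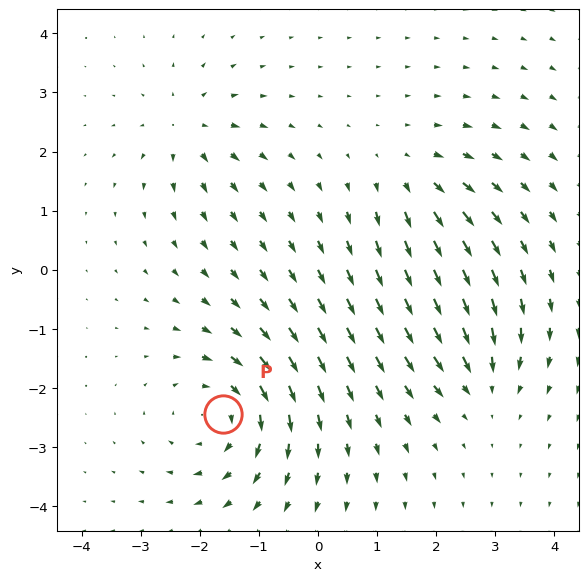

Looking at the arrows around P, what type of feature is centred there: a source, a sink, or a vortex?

At P (-1.6, -2.4) the arrows circulate clockwise. Divergence ≈0, curl about -5 — near-zero divergence with nonzero curl is a vortex.

vortex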